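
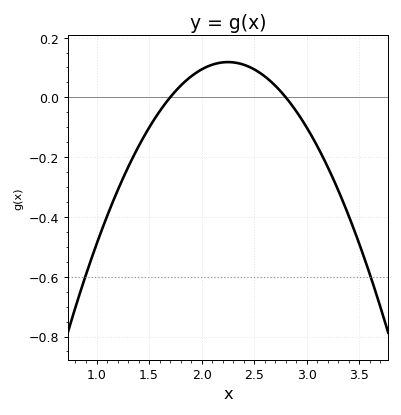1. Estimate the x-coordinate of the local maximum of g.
2.25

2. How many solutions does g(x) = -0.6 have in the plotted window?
2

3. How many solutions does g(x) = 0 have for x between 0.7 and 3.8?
2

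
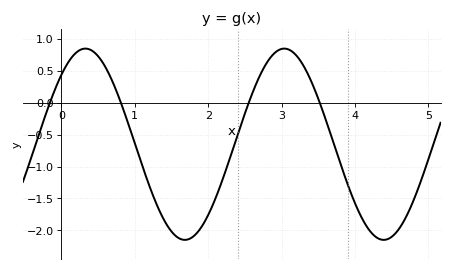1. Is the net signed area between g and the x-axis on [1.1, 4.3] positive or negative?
negative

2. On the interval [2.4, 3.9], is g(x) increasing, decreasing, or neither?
neither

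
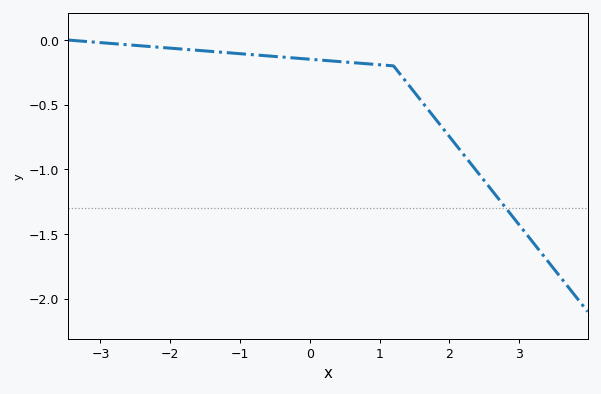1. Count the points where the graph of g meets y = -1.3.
1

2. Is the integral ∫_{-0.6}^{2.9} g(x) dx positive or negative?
negative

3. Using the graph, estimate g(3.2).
-1.55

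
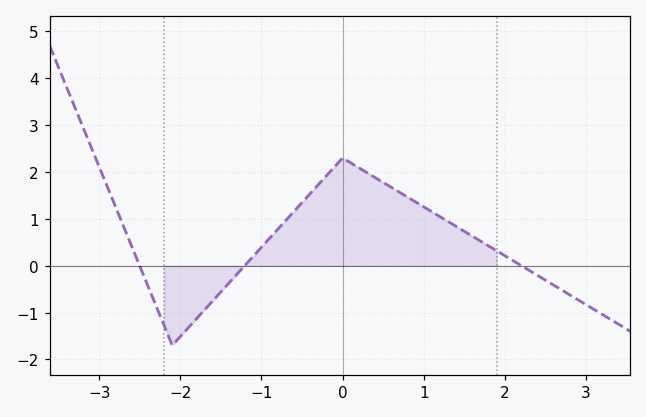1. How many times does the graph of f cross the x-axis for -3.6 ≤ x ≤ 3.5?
3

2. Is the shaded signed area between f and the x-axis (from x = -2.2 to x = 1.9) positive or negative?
positive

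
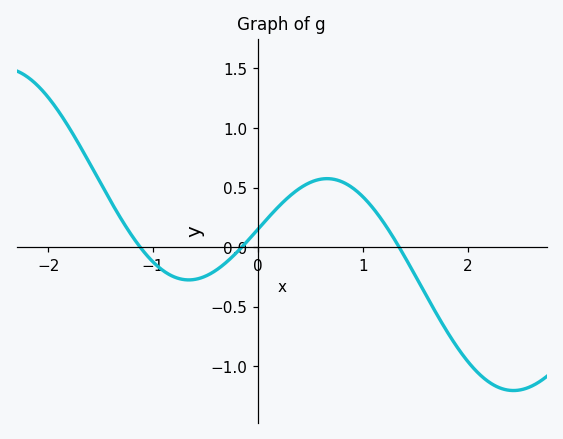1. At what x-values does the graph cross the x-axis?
-1.12, -0.153, 1.35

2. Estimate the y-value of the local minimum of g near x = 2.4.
-1.2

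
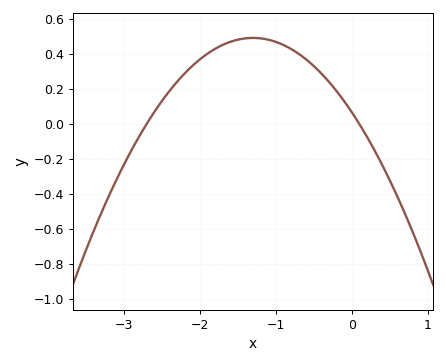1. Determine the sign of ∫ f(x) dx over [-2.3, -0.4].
positive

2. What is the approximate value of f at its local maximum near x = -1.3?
0.49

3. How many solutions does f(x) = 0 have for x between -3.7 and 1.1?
2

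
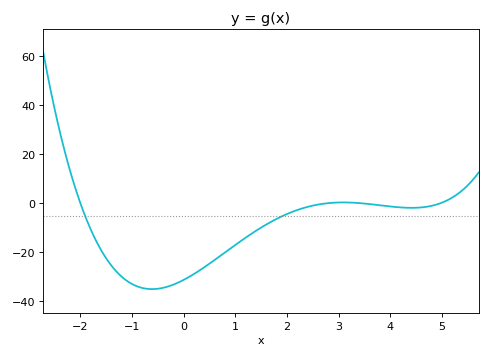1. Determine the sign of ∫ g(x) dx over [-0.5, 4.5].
negative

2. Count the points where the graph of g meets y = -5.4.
2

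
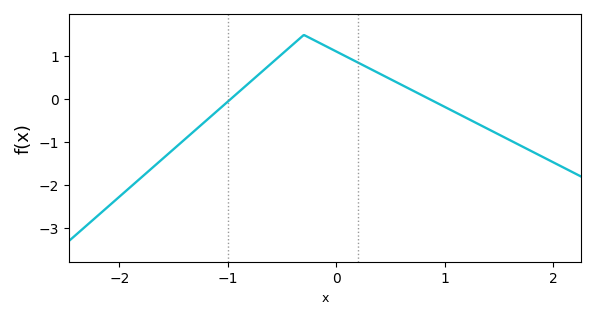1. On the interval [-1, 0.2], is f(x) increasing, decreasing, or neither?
neither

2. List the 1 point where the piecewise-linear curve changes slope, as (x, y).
(-0.3, 1.5)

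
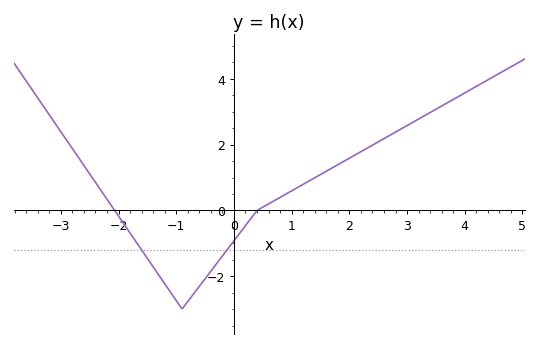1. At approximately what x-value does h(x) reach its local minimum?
-0.898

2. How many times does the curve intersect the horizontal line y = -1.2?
2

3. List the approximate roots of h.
-2.07, 0.4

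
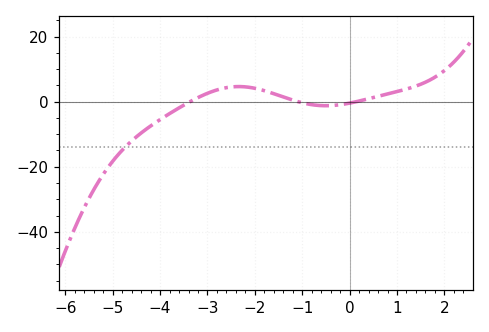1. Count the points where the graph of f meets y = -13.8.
1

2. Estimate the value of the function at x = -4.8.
-15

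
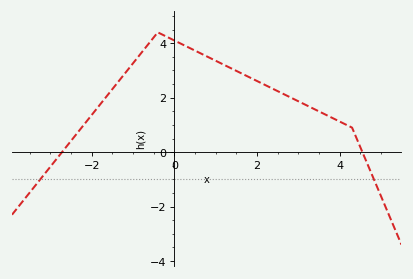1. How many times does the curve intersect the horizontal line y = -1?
2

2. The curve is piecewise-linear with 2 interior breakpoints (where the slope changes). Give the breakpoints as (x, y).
(-0.4, 4.4); (4.3, 0.9)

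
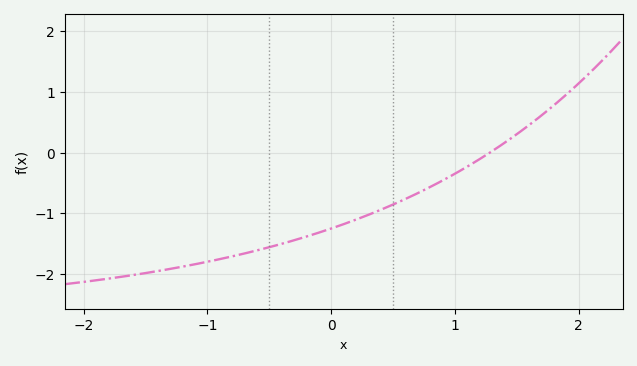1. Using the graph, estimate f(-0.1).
-1.32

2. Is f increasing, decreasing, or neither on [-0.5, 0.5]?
increasing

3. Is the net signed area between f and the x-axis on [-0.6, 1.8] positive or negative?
negative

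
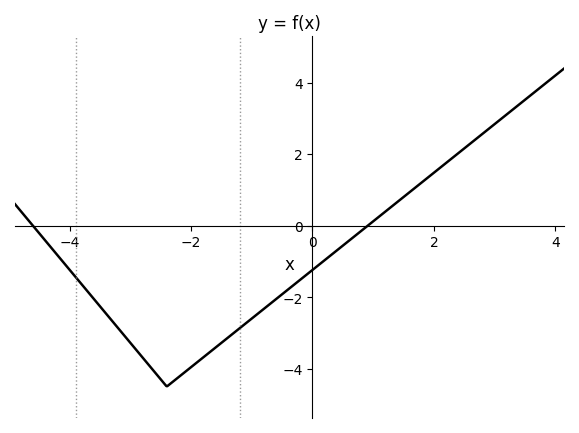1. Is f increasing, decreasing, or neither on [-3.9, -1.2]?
neither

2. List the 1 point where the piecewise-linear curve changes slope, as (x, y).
(-2.4, -4.5)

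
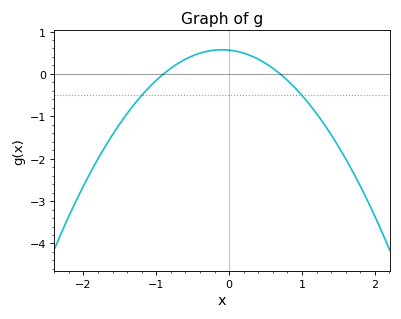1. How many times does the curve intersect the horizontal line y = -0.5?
2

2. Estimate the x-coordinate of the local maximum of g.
-0.1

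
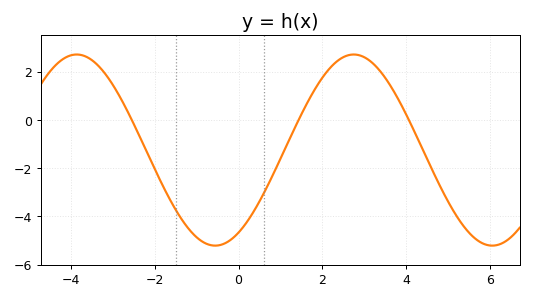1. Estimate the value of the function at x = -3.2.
2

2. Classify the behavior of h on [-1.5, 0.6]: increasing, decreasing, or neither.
neither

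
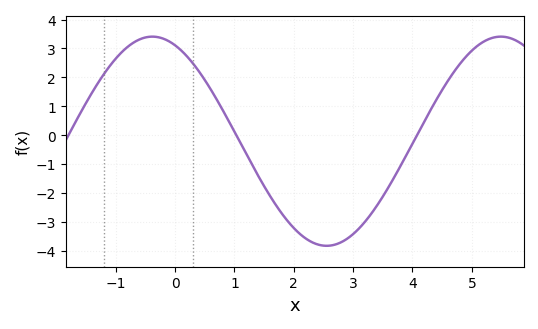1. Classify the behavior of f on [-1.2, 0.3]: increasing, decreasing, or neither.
neither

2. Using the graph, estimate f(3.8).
-1.06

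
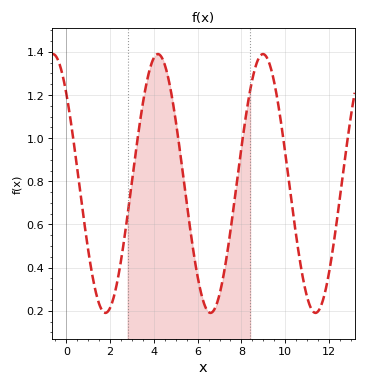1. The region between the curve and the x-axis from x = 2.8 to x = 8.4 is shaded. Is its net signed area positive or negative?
positive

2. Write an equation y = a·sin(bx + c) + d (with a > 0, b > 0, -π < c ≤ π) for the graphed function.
y = 0.6sin(1.31x + 2.37) + 0.79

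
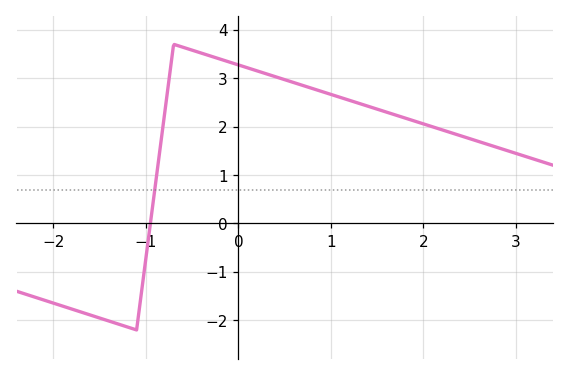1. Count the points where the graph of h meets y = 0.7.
1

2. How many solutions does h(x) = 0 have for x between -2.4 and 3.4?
1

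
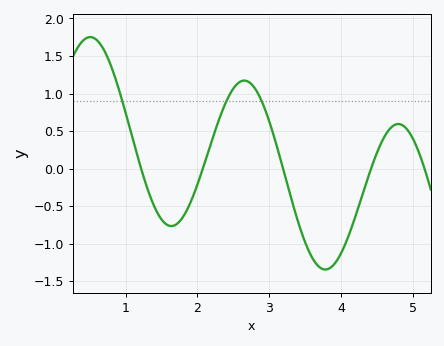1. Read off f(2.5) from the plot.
1.05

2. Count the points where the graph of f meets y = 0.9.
3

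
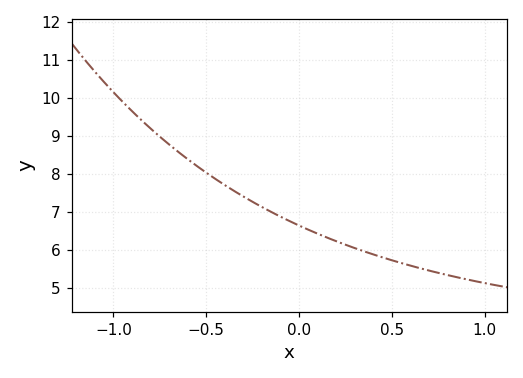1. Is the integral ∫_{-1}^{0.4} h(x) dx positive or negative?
positive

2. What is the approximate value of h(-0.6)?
8.39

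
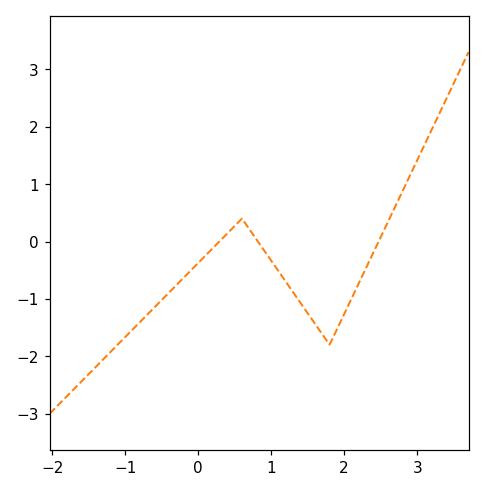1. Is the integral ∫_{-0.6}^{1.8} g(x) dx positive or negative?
negative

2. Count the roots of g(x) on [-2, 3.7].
3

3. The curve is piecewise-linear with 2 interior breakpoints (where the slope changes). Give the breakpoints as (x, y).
(0.6, 0.4); (1.8, -1.8)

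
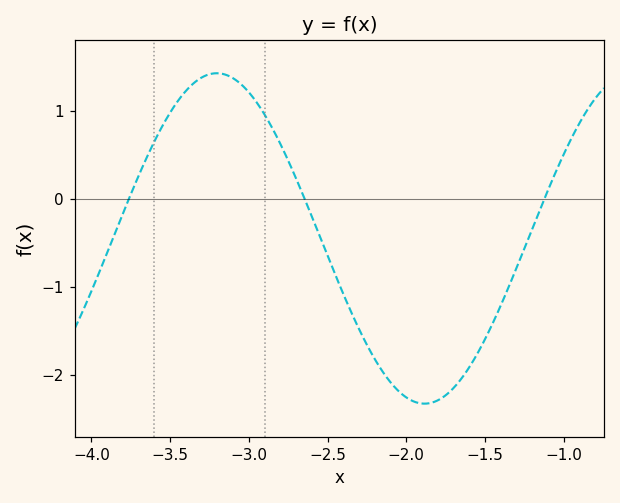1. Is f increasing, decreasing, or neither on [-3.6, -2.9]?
neither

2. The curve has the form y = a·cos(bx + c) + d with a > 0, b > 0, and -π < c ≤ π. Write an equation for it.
y = 1.88cos(2.4x + 1.3) - 0.45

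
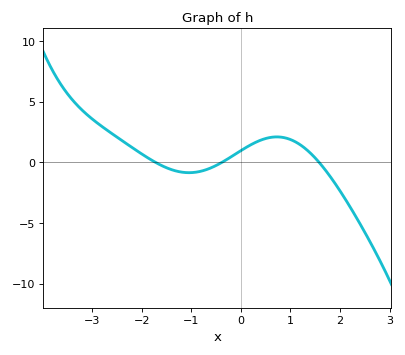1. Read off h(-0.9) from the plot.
-0.801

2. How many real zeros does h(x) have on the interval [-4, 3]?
3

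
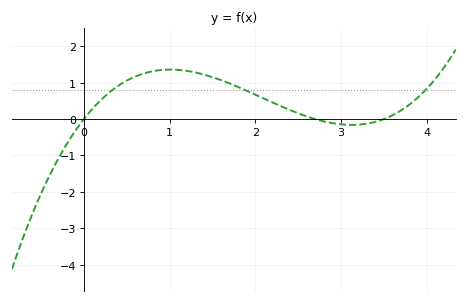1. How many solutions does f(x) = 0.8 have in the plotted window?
3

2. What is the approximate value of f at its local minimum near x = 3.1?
-0.159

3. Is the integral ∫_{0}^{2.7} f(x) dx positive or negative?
positive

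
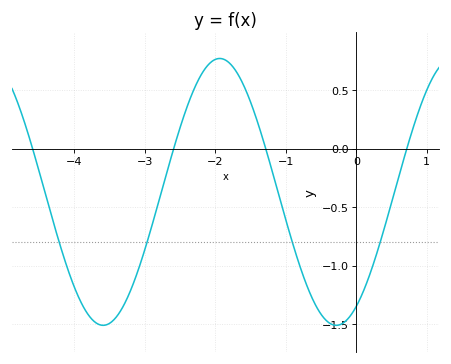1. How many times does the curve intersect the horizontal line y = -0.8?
4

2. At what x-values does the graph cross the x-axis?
-4.6, -2.6, -1.3, 0.7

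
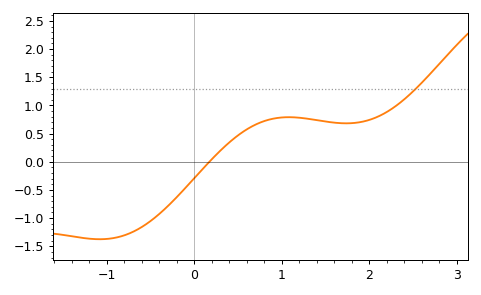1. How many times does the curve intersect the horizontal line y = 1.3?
1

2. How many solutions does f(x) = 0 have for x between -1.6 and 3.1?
1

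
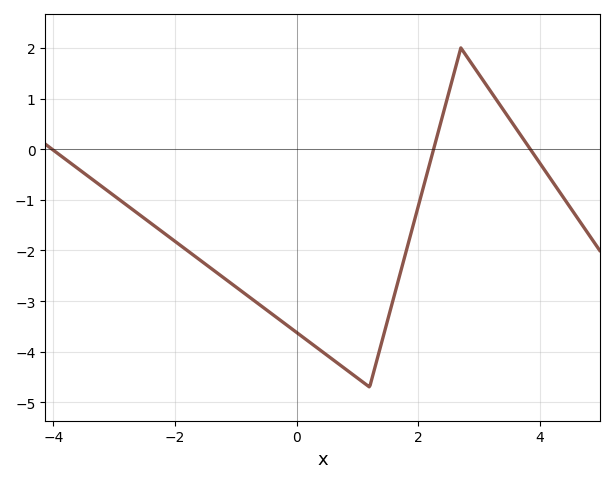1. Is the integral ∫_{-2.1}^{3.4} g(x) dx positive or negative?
negative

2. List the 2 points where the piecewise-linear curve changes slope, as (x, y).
(1.2, -4.7); (2.7, 2)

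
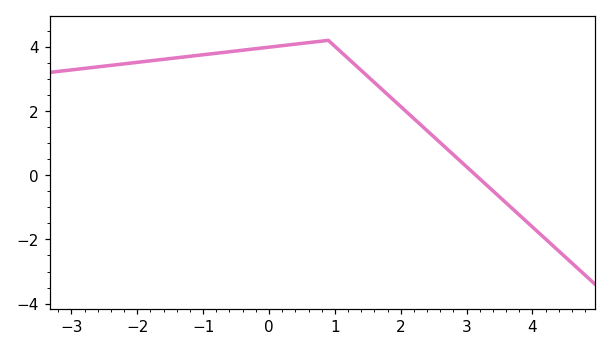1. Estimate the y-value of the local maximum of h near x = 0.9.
4.2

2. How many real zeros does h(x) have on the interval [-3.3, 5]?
1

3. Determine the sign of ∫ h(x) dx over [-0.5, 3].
positive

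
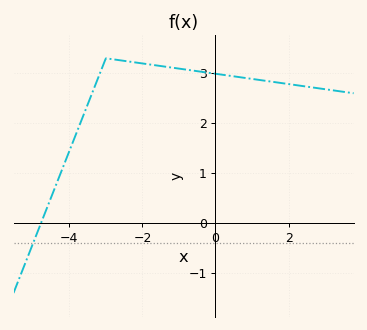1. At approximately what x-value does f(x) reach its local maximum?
-3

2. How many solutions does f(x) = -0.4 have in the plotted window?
1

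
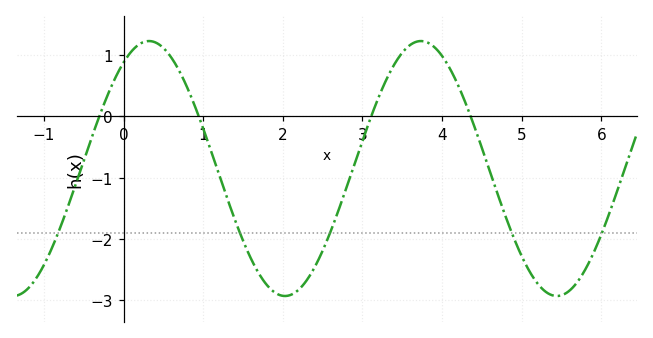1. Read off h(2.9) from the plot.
-0.8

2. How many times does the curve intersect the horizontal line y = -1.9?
5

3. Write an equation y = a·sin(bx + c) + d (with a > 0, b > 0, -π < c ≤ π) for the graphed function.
y = 2.08sin(1.8x + 0.98) - 0.85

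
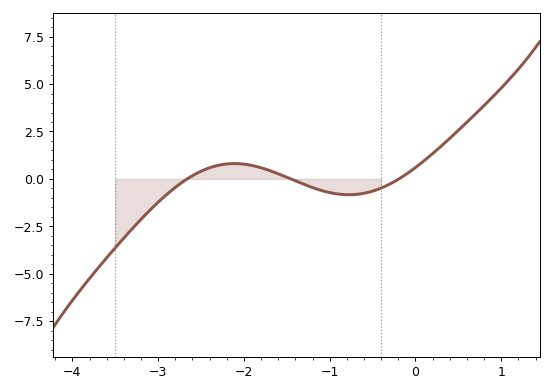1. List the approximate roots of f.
-2.66, -1.45, -0.193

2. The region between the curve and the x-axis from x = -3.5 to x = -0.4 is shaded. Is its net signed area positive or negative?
negative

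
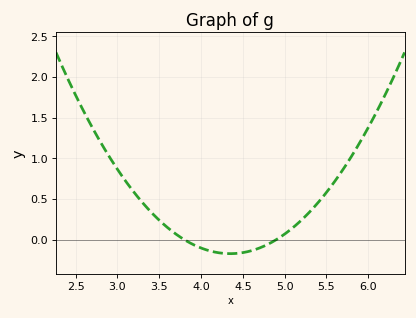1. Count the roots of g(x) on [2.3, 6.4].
2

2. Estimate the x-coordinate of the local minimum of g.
4.35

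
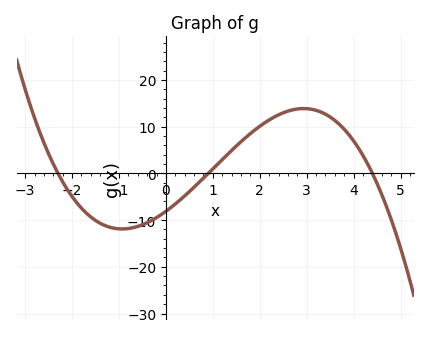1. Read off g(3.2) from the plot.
13.5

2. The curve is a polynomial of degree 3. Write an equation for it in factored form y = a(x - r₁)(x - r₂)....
y = -0.89(x + 2.3)(x - 0.9)(x - 4.4)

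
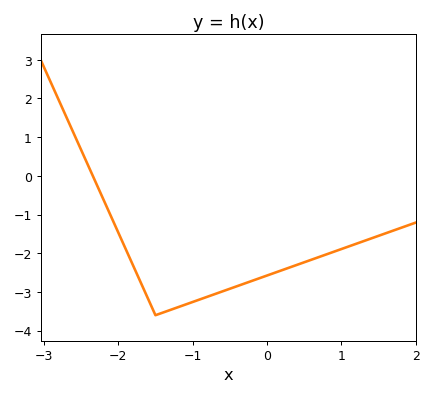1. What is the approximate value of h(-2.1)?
-1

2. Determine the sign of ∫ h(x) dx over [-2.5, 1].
negative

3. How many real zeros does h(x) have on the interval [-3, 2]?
1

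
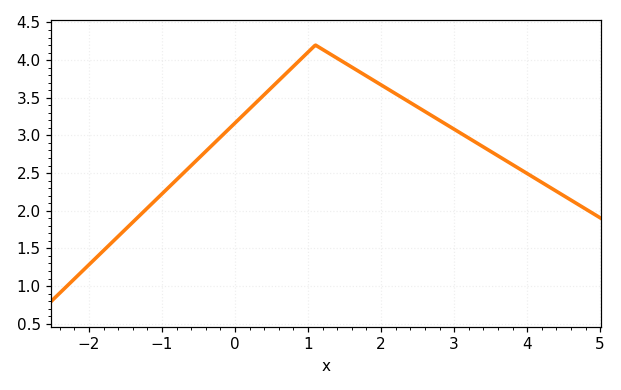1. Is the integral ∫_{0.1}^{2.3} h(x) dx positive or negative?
positive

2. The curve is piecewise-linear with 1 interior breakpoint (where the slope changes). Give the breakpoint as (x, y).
(1.1, 4.2)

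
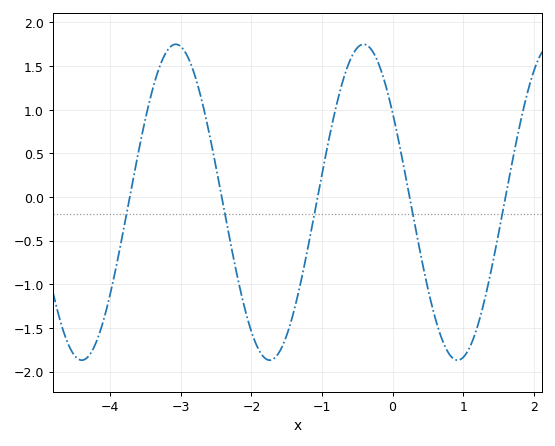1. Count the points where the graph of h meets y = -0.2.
5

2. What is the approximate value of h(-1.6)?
-1.75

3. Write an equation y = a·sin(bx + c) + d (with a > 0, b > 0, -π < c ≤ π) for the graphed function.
y = 1.81sin(2.4x + 2.5) - 0.06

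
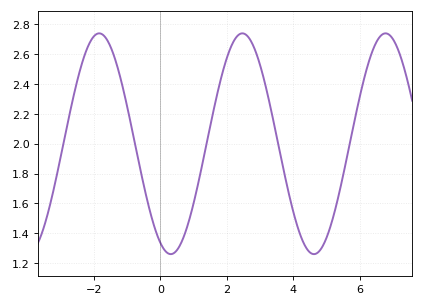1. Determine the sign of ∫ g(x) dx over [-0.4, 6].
positive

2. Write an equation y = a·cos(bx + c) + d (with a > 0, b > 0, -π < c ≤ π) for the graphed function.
y = 0.74cos(1.5x + 2.7) + 2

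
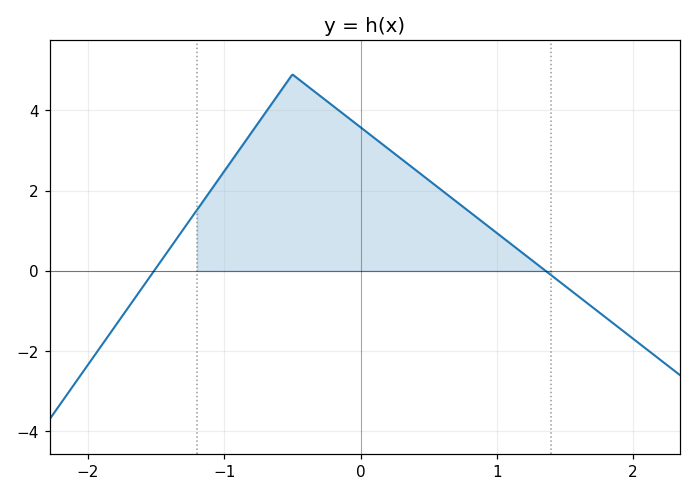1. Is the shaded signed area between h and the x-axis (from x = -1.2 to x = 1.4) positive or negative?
positive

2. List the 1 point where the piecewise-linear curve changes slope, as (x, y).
(-0.5, 4.9)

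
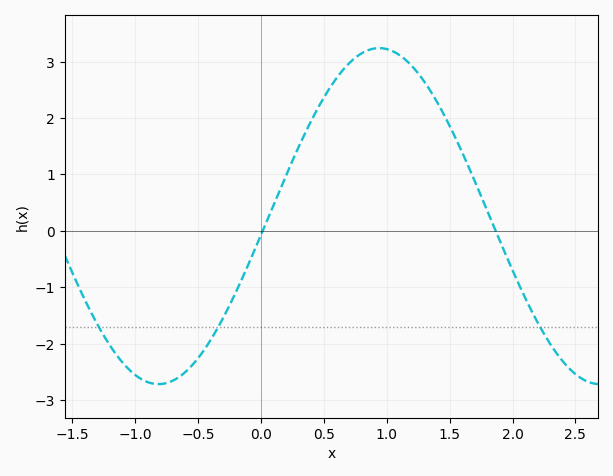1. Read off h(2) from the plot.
-0.7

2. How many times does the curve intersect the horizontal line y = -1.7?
3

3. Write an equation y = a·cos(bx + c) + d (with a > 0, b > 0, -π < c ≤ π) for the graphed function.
y = 2.98cos(1.8x - 1.7) + 0.26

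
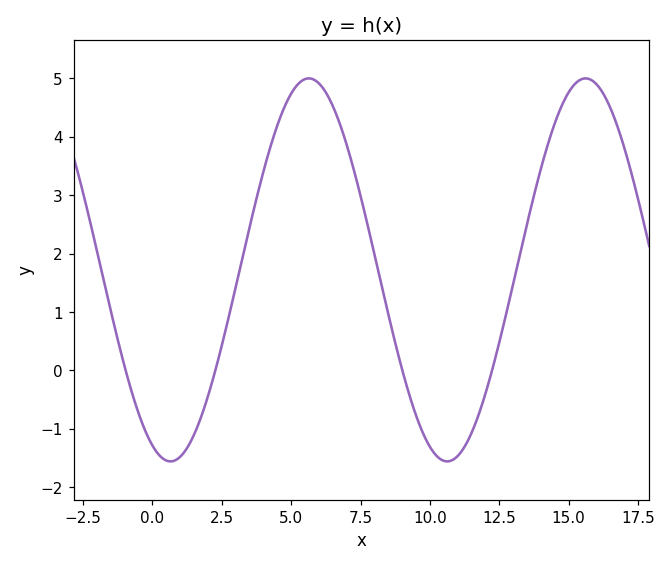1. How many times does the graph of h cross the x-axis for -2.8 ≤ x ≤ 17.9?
4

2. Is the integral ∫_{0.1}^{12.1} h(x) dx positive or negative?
positive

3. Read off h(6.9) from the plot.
4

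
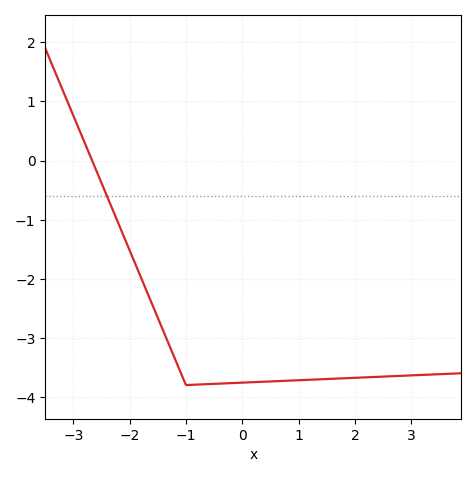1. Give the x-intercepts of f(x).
-2.7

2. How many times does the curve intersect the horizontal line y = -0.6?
1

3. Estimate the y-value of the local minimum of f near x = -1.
-3.8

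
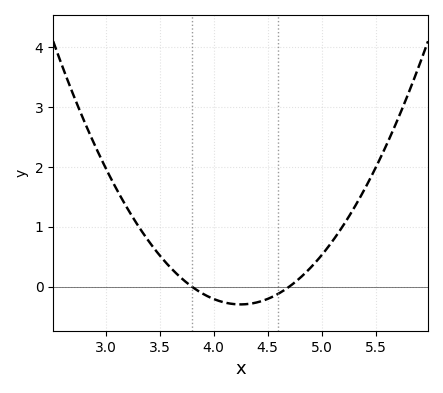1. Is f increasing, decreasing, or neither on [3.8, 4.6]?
neither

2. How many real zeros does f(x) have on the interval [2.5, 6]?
2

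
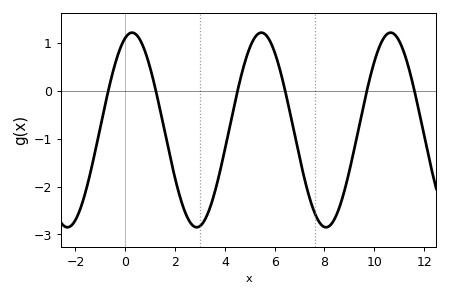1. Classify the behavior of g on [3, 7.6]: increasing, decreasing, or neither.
neither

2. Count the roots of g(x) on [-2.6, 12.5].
6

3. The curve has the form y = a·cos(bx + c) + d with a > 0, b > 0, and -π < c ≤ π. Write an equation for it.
y = 2.03cos(1.21x - 0.33) - 0.82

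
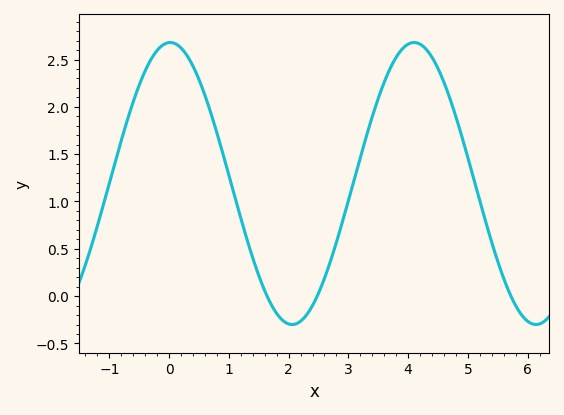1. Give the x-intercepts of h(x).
1.6, 2.4, 5.8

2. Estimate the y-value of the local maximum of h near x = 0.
2.7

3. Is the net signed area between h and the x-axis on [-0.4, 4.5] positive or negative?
positive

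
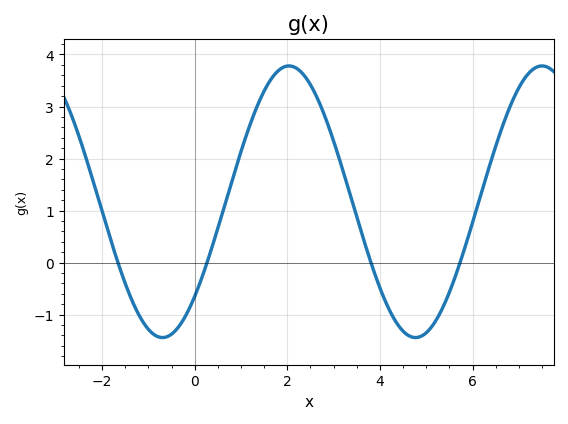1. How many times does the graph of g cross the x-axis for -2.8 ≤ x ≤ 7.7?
4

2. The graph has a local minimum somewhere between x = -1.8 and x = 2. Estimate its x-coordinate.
-0.696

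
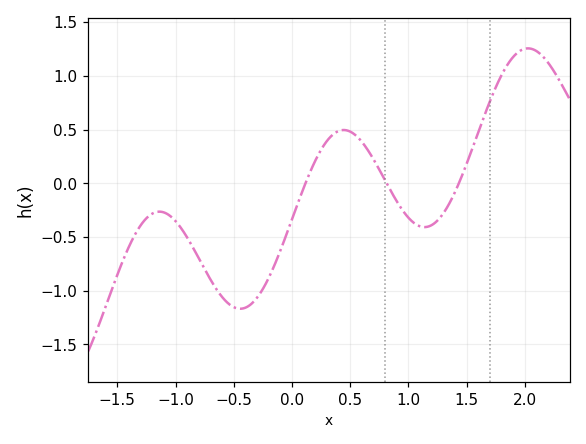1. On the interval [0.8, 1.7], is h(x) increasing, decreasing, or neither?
neither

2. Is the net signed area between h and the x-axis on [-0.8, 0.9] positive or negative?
negative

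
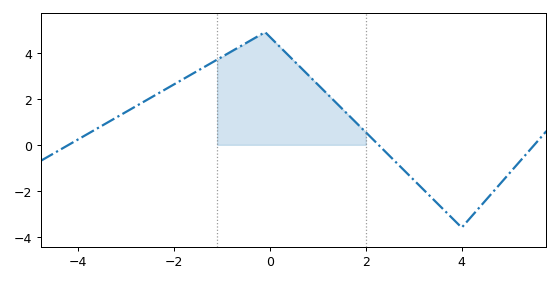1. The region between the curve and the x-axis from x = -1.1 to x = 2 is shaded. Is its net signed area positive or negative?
positive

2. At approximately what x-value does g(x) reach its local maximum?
-0.2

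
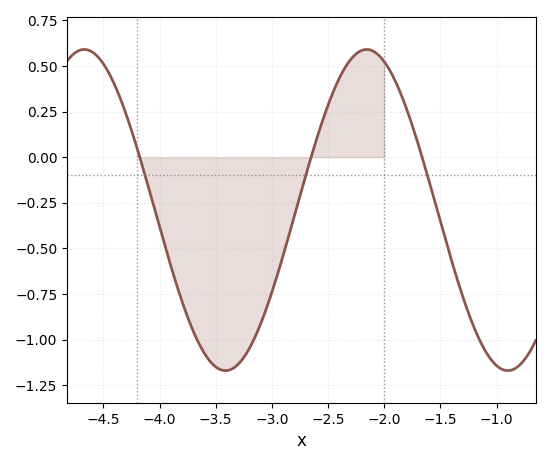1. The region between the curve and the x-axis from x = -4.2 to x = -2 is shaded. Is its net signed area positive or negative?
negative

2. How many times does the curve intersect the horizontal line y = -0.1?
3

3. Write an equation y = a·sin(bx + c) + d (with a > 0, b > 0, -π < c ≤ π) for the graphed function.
y = 0.88sin(2.5x + 0.68) - 0.29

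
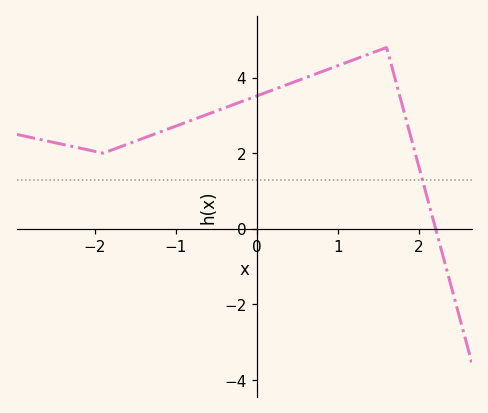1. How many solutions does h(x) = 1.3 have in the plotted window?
1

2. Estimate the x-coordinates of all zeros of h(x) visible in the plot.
2.2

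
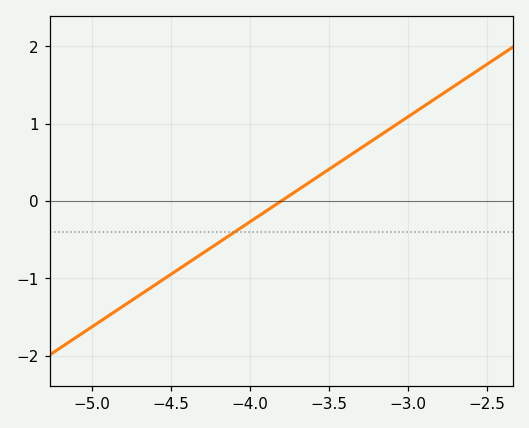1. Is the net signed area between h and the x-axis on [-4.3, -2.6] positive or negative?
positive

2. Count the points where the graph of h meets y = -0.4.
1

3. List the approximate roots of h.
-3.8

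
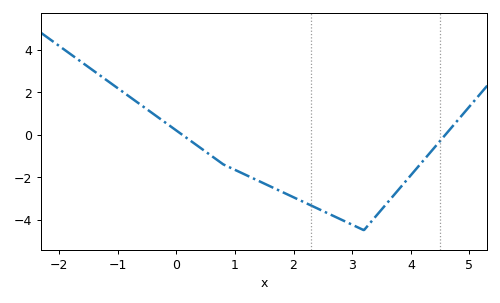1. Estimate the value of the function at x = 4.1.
-1.59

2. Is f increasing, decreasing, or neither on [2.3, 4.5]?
neither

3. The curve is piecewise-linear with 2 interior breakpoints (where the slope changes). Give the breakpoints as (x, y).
(0.8, -1.4); (3.2, -4.5)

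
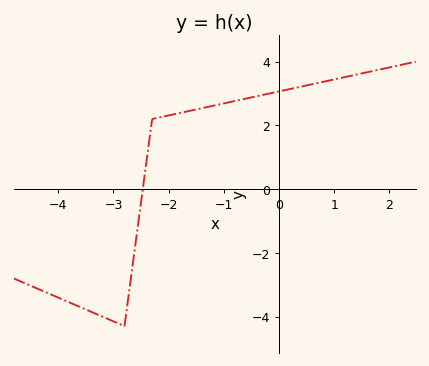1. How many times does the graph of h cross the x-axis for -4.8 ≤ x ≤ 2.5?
1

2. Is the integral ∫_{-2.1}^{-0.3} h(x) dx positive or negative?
positive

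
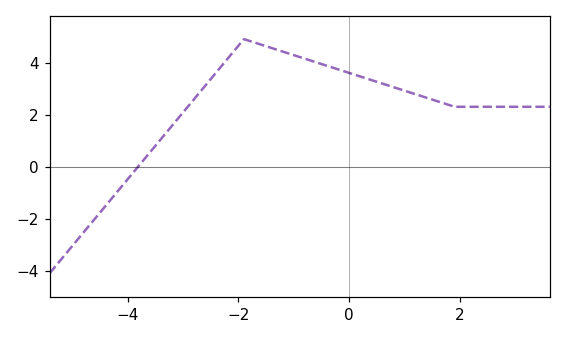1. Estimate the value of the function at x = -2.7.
2.8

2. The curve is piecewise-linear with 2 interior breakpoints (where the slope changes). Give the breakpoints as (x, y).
(-1.9, 4.9); (1.9, 2.3)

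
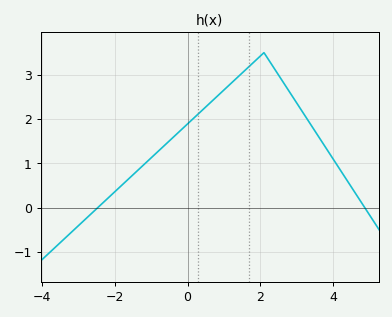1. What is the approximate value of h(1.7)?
3.2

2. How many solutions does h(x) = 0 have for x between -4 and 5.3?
2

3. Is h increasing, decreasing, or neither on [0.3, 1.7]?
increasing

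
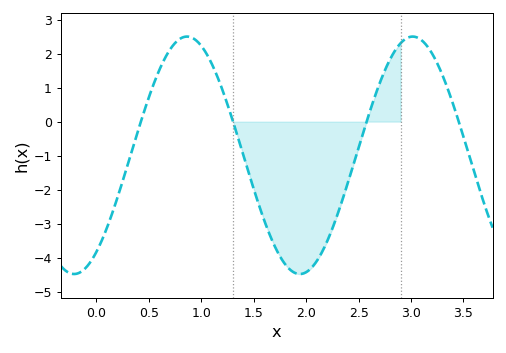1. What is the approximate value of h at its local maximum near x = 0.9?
2.5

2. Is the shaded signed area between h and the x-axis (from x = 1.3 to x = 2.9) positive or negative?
negative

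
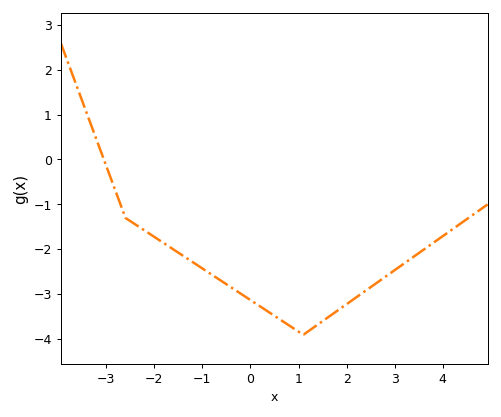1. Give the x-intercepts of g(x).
-3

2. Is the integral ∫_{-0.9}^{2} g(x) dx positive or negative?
negative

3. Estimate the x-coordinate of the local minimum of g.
1.2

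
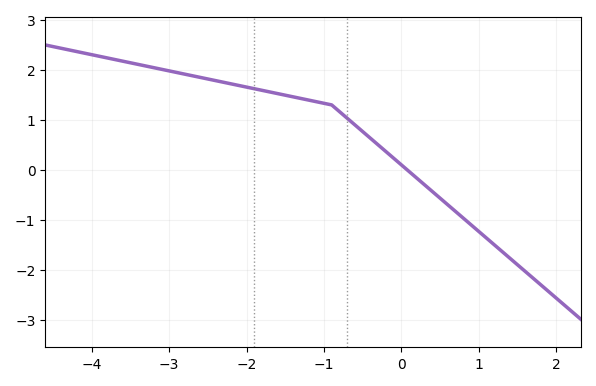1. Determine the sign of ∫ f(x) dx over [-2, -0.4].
positive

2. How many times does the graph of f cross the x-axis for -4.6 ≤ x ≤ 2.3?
1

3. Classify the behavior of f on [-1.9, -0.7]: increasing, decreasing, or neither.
decreasing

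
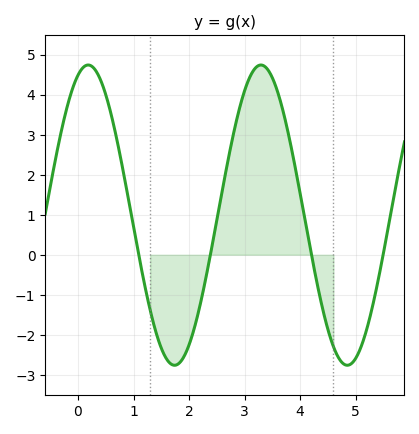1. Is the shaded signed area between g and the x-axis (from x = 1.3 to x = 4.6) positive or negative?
positive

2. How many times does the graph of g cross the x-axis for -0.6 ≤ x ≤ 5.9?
4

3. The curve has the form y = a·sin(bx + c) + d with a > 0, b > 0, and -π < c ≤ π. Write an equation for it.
y = 3.75sin(2x + 1.2) + 0.99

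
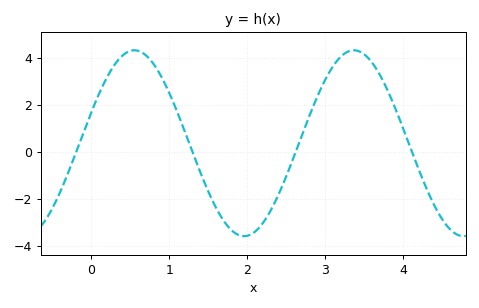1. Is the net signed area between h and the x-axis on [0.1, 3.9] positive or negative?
positive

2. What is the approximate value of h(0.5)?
4.2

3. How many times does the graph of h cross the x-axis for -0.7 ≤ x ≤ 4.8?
4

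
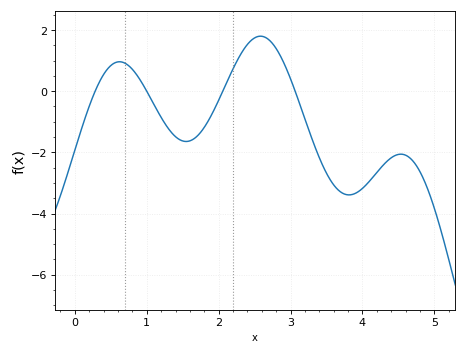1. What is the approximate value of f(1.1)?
-0.435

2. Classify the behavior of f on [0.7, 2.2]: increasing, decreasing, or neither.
neither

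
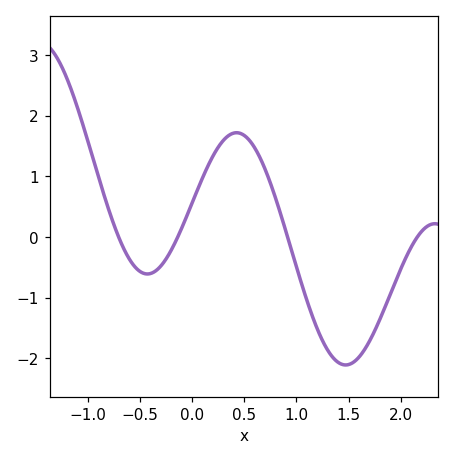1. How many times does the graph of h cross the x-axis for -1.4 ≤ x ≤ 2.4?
4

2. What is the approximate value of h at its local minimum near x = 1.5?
-2.1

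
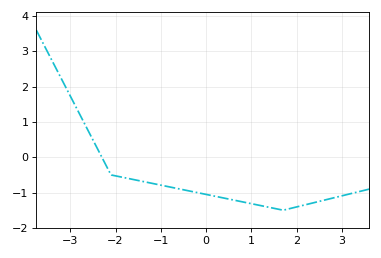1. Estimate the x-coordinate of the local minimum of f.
1.7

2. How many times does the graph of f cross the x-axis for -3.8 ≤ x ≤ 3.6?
1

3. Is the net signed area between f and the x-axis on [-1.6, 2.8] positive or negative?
negative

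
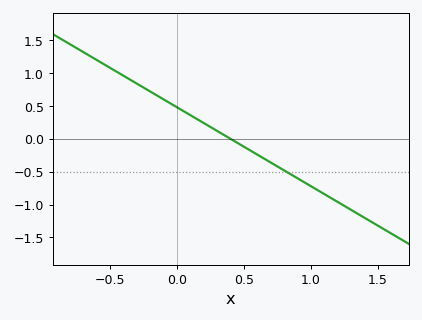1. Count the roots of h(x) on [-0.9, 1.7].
1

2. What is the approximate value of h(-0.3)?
0.84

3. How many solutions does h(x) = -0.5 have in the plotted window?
1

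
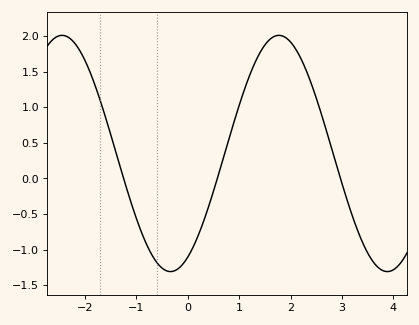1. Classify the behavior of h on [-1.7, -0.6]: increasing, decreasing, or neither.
decreasing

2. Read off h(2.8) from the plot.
0.418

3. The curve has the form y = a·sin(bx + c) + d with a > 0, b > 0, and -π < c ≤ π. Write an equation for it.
y = 1.66sin(1.49x - 1.07) + 0.35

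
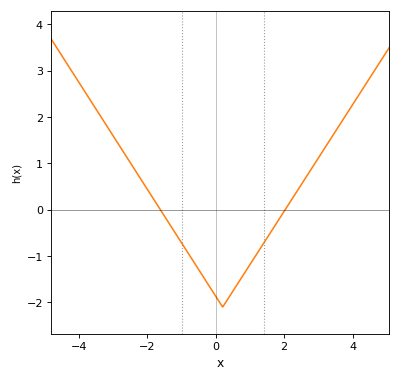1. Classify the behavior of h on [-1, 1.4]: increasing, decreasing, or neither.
neither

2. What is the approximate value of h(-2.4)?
0.898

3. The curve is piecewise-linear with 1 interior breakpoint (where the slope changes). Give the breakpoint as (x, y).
(0.2, -2.1)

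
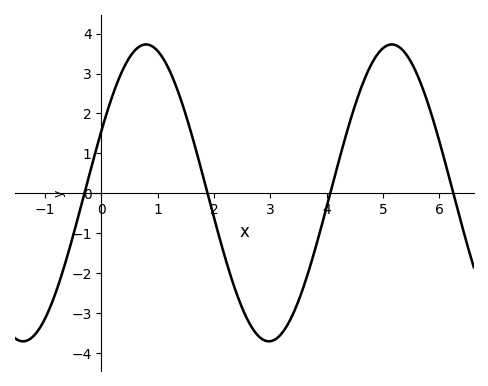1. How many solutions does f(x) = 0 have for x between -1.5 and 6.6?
4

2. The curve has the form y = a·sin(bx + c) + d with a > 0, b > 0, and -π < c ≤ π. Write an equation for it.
y = 3.72sin(1.44x + 0.43) + 0.01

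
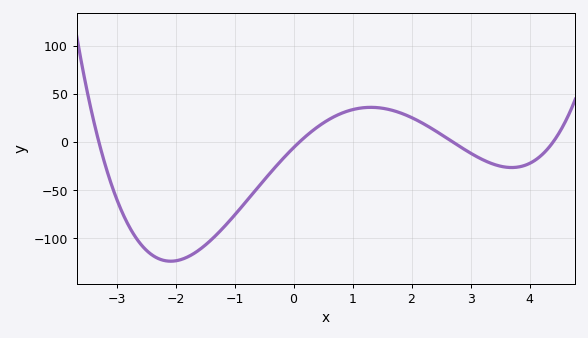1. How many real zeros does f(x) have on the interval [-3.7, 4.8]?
4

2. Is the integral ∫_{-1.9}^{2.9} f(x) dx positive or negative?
negative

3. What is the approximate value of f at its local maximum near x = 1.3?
35.9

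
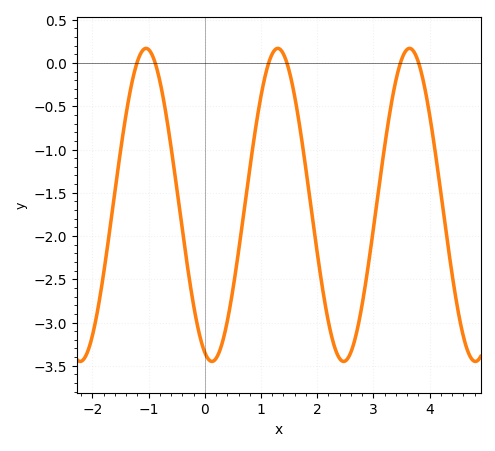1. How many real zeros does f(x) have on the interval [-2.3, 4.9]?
6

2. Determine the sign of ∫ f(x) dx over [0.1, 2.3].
negative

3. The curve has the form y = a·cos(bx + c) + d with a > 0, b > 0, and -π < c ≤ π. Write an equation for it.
y = 1.81cos(2.7x + 2.8) - 1.64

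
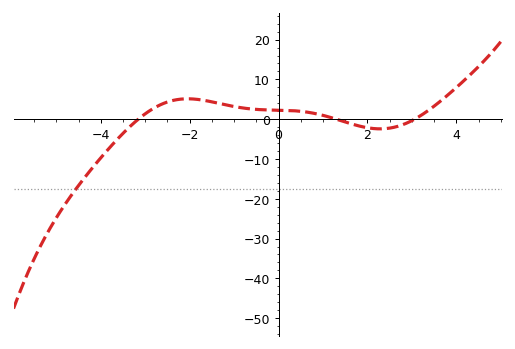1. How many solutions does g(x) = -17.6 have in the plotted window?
1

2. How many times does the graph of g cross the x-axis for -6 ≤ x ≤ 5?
3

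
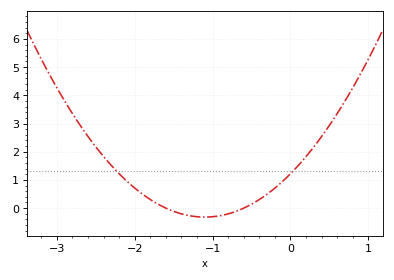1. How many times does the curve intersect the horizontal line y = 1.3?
2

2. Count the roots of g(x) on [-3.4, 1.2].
2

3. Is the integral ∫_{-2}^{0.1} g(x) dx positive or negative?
positive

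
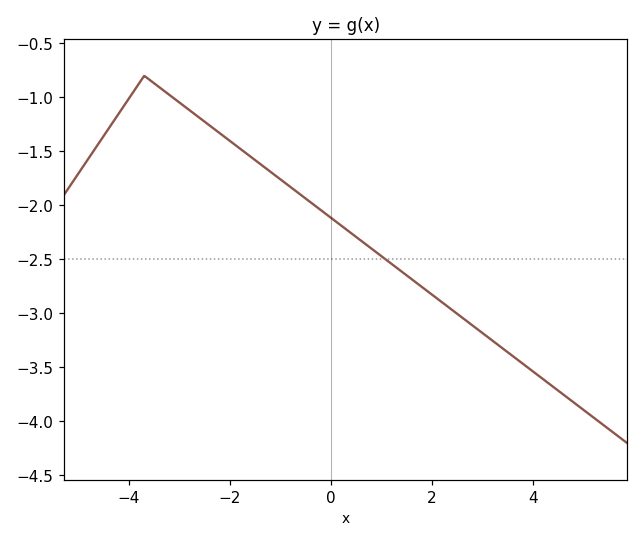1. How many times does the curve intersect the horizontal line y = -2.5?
1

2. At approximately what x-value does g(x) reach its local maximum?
-3.7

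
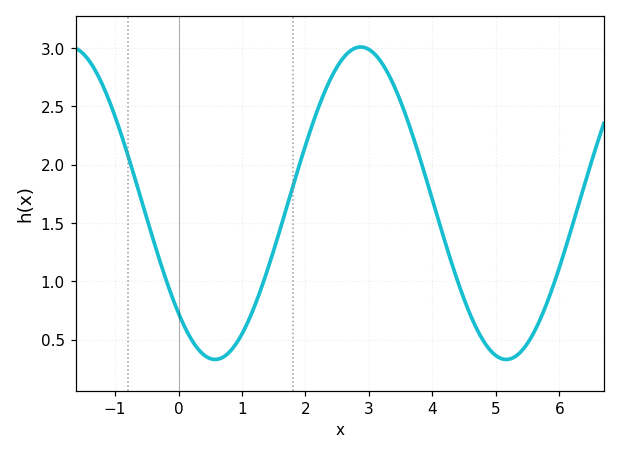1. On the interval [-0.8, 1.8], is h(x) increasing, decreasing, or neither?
neither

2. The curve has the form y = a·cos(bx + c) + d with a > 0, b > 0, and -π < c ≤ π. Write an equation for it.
y = 1.34cos(1.37x + 2.35) + 1.67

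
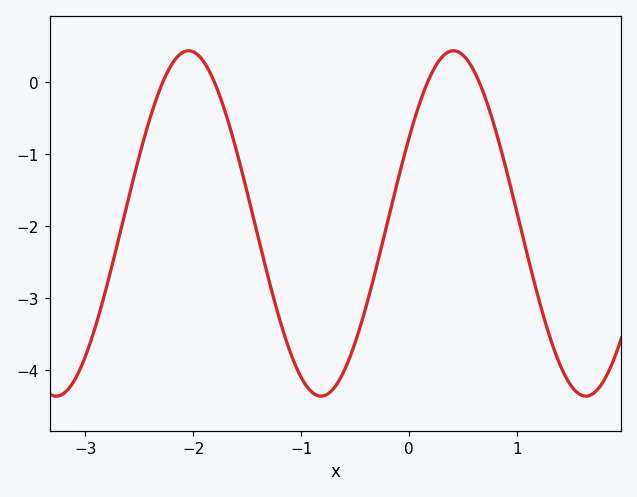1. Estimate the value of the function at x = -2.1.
0.4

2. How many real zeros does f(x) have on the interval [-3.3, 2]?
4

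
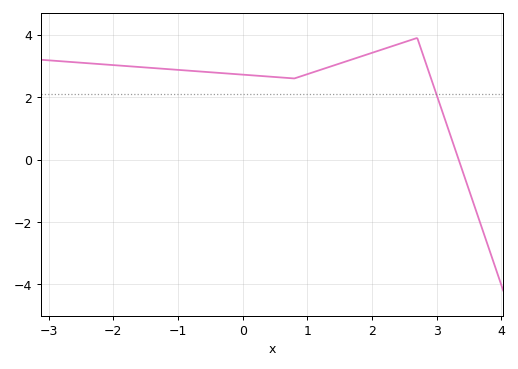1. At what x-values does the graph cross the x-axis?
3.34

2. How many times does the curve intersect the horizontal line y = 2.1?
1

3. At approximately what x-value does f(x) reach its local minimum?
0.8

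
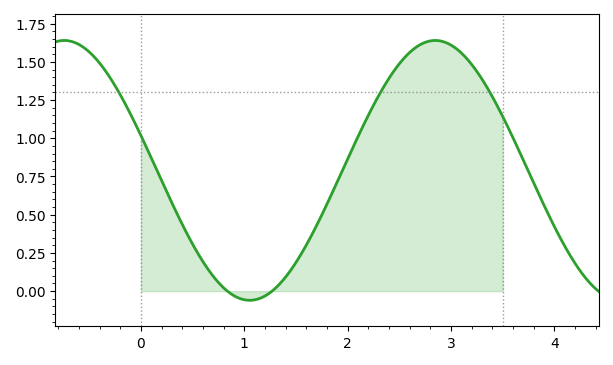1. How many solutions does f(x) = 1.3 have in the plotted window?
3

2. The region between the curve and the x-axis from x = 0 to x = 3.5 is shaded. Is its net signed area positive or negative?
positive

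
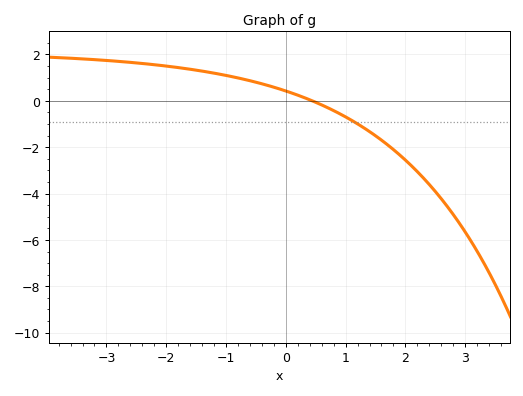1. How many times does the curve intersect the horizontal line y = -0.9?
1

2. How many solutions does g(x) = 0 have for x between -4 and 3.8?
1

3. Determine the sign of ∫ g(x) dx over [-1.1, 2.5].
negative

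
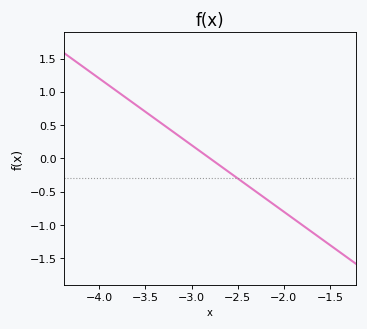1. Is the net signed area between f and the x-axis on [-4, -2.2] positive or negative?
positive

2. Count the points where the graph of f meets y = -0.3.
1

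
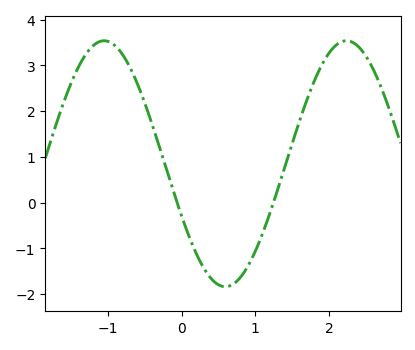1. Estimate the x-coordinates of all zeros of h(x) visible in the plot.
-0.062, 1.25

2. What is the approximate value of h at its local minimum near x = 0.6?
-1.84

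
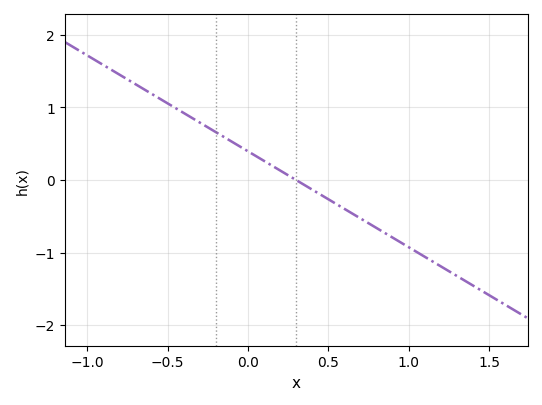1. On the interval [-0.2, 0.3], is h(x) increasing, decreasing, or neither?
decreasing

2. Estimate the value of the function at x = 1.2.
-1.2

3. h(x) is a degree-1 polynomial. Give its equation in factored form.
y = -1.32(x - 0.3)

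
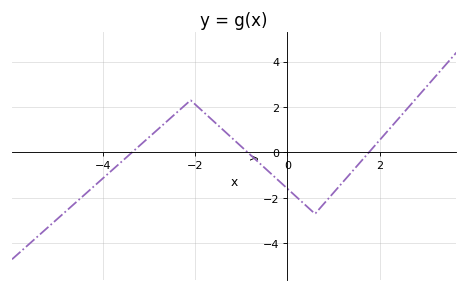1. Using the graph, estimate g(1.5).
-0.6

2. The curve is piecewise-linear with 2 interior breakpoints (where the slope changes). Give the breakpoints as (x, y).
(-2.1, 2.3); (0.6, -2.7)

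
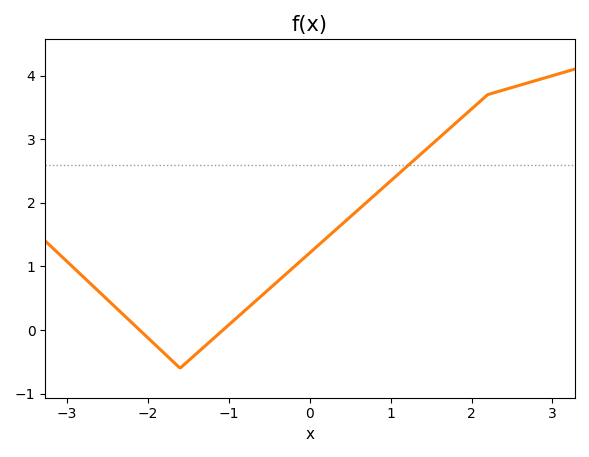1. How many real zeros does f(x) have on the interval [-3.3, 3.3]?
2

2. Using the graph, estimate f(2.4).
3.77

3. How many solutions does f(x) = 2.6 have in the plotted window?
1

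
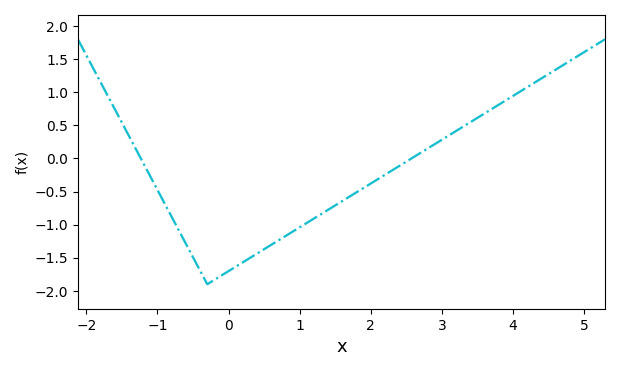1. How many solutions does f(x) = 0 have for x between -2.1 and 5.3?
2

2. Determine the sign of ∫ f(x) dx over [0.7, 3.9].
negative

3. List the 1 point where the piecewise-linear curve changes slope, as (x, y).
(-0.3, -1.9)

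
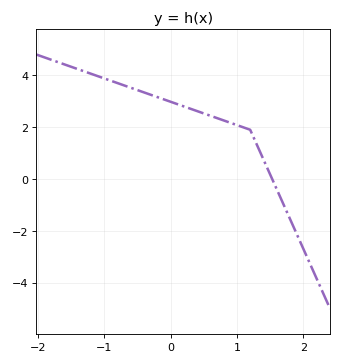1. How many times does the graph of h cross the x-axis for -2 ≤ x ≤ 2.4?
1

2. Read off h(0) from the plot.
2.98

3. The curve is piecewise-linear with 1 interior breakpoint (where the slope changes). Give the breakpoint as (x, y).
(1.2, 1.9)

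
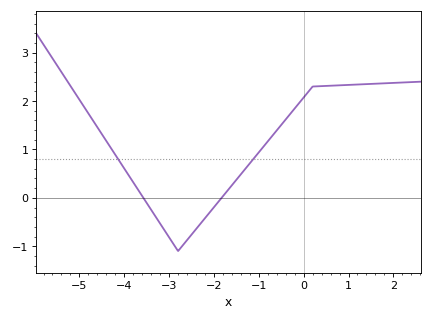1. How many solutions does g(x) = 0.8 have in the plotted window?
2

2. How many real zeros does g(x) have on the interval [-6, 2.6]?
2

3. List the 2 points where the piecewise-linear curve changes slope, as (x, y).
(-2.8, -1.1); (0.2, 2.3)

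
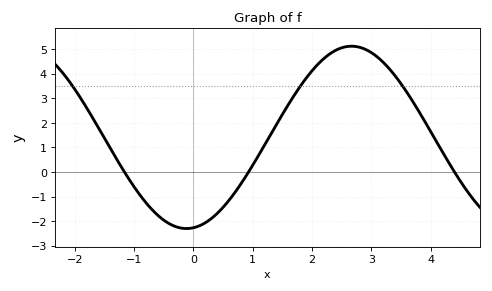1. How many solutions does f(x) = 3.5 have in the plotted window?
3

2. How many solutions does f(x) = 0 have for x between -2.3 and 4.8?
3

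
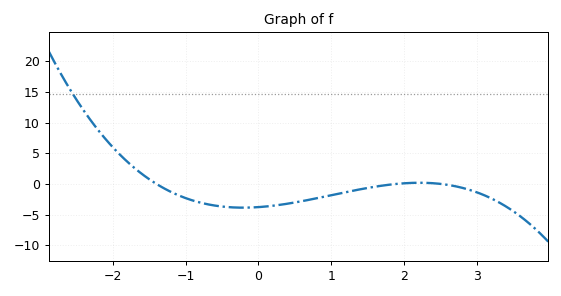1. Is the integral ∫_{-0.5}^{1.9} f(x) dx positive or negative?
negative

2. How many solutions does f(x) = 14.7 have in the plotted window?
1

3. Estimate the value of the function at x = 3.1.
-1.85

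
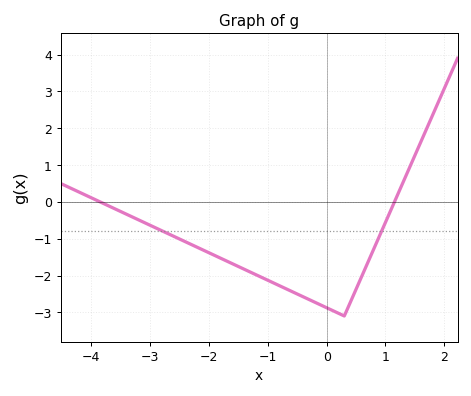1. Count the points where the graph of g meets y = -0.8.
2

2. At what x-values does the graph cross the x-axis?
-3.85, 1.15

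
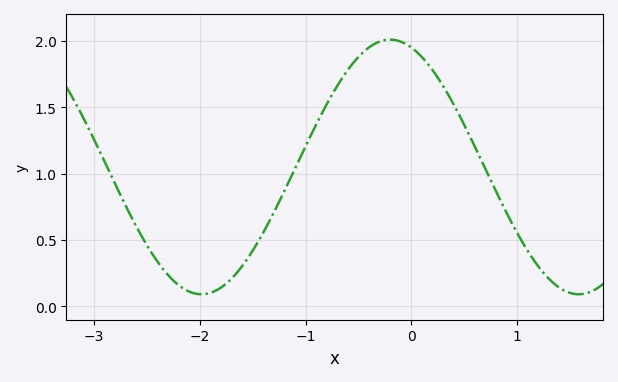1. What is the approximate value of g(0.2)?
1.78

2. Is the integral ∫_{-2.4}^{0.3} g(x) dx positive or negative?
positive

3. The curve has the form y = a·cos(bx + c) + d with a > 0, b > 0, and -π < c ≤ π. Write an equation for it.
y = 0.96cos(1.76x + 0.352) + 1.05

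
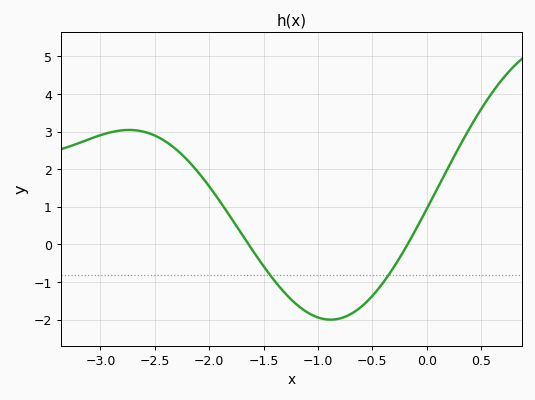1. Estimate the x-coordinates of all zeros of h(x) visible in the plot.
-1.64, -0.176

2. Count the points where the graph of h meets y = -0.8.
2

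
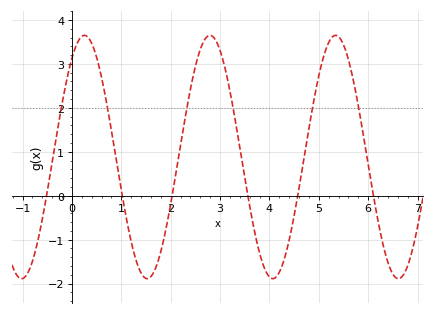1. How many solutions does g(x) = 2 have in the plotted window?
6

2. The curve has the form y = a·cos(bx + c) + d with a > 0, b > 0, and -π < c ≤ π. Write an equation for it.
y = 2.77cos(2.5x - 0.62) + 0.88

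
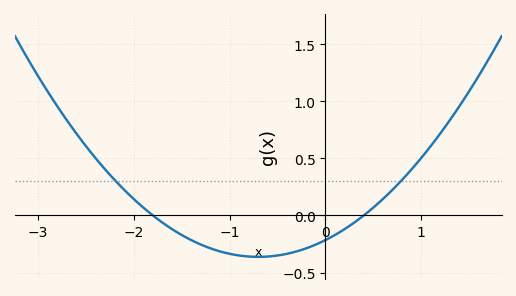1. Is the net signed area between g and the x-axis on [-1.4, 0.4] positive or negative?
negative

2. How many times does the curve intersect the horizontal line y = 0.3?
2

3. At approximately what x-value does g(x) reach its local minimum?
-0.7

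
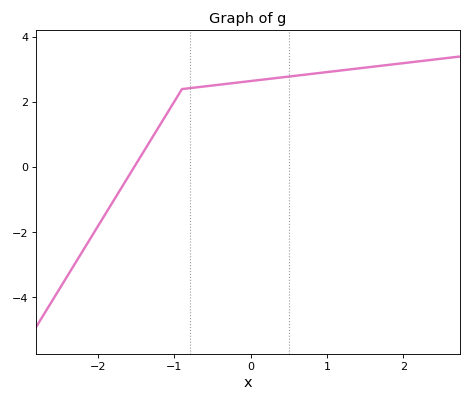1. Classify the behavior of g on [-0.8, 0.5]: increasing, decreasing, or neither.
increasing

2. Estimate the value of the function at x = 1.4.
3.03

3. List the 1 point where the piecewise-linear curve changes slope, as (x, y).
(-0.9, 2.4)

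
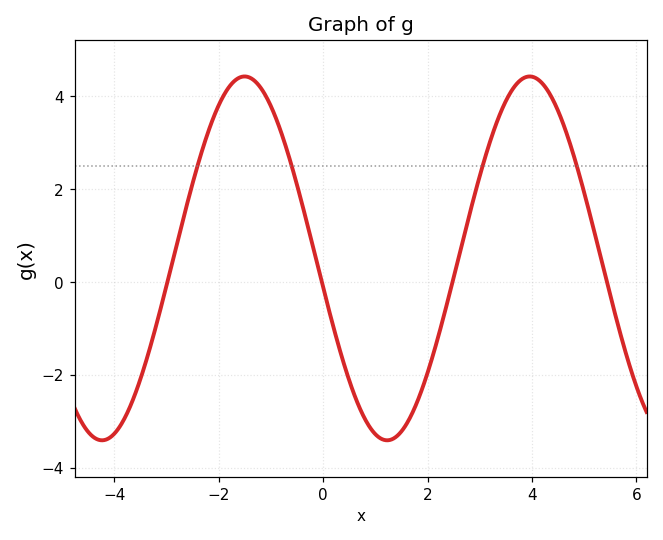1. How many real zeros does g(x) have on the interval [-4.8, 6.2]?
4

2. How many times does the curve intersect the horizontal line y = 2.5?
4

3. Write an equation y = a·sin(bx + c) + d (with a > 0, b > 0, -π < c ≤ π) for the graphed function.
y = 3.92sin(1.1x - 3) + 0.51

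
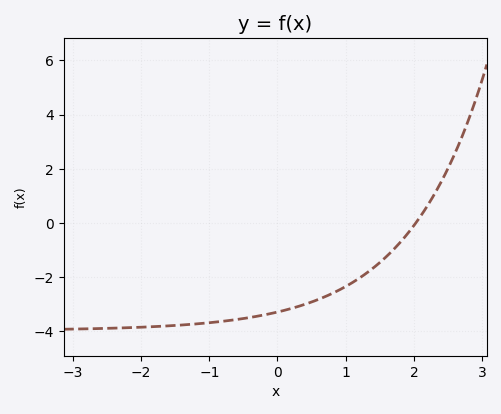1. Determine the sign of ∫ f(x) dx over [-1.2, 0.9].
negative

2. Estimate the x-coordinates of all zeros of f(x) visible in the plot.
2.03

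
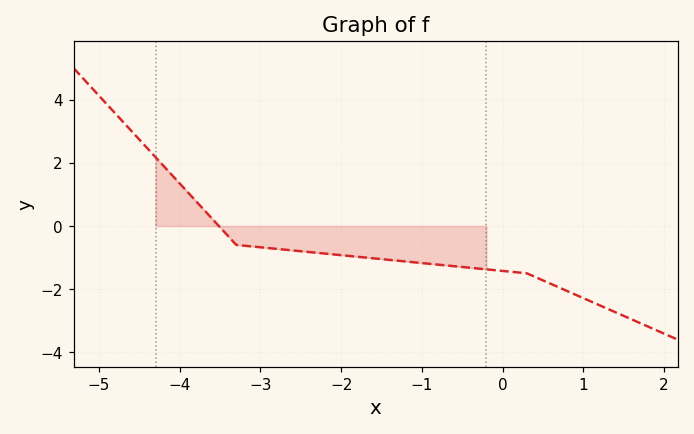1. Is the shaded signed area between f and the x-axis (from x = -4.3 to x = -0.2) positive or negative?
negative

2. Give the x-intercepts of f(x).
-3.5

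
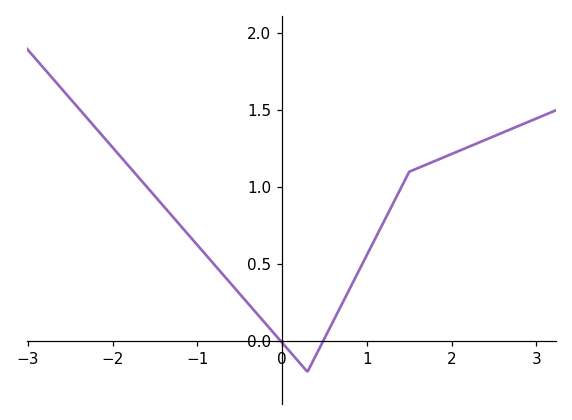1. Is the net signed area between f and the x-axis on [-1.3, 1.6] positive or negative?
positive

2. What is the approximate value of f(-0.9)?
0.561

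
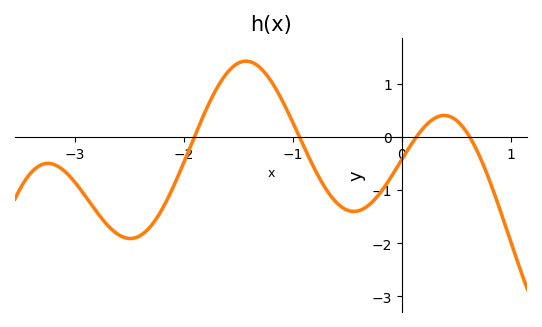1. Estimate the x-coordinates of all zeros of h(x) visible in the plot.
-1.9, -0.9, 0.1, 0.6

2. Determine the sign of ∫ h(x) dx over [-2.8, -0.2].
negative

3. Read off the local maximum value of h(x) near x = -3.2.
-0.5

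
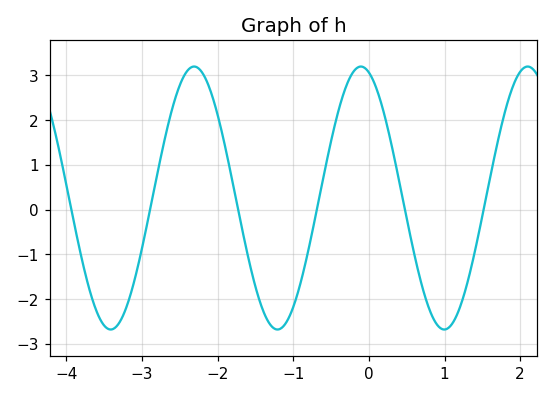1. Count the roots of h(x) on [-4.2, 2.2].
6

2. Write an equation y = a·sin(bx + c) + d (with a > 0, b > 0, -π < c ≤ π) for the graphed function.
y = 2.94sin(2.85x + 1.87) + 0.26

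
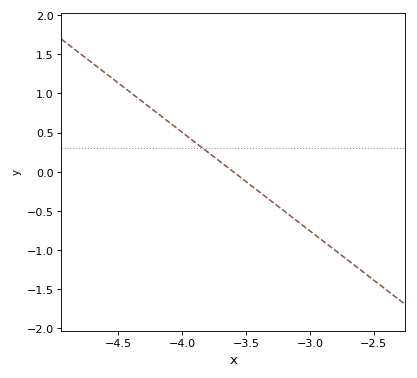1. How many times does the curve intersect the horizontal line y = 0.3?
1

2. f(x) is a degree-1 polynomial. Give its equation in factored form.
y = -1.26(x + 3.6)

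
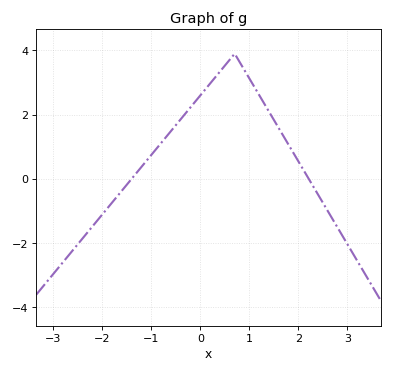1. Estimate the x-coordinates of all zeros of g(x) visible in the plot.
-1.4, 2.21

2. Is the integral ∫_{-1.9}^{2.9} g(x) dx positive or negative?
positive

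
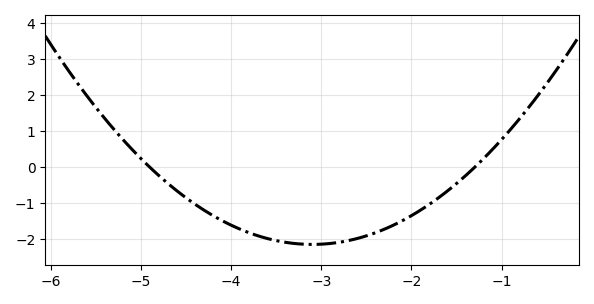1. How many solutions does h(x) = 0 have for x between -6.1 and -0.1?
2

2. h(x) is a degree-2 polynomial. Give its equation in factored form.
y = 0.66(x + 4.9)(x + 1.3)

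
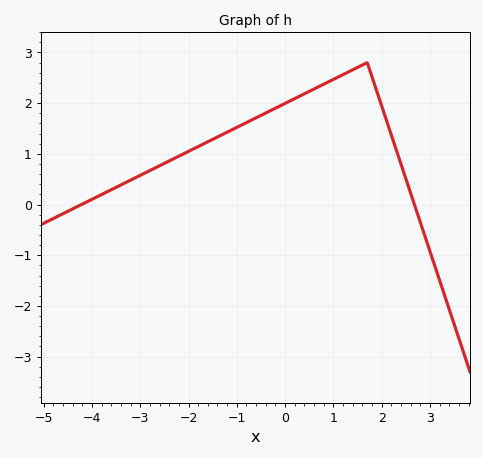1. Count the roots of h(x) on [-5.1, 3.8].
2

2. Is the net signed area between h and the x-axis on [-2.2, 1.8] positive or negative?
positive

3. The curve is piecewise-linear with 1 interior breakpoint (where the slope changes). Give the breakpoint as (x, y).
(1.7, 2.8)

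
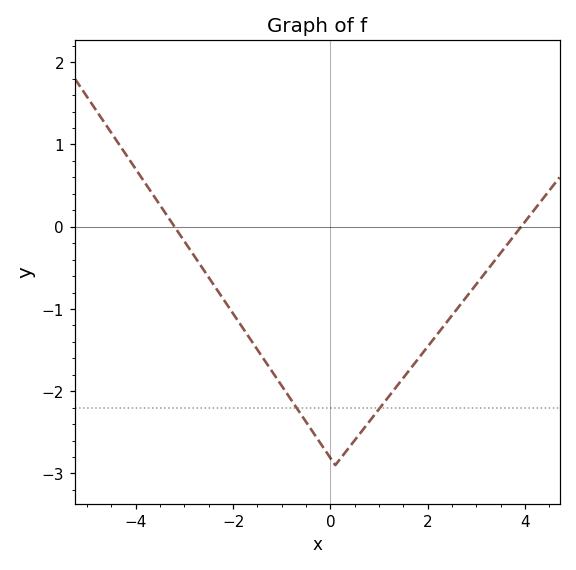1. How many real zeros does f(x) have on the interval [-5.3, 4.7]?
2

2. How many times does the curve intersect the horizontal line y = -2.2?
2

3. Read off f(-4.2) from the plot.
0.9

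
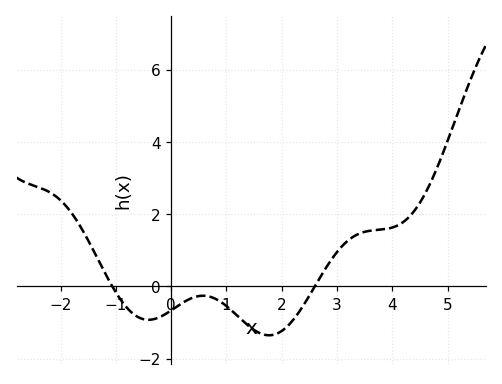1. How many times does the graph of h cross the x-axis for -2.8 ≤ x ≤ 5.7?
2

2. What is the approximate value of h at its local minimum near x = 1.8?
-1.4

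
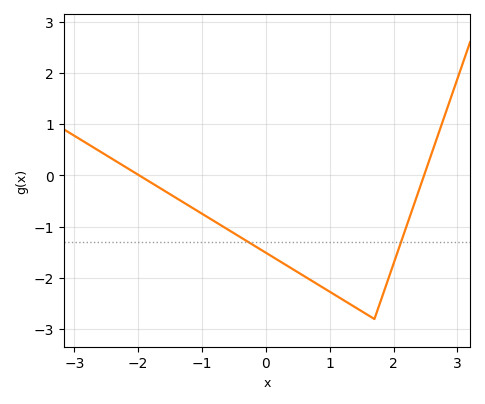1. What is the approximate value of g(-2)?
0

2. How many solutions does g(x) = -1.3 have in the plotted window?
2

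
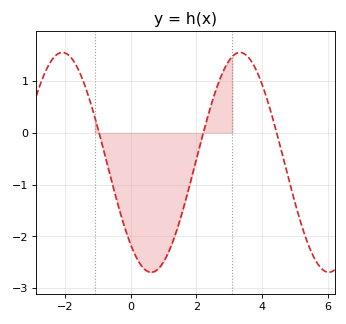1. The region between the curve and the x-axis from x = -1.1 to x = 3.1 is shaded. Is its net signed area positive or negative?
negative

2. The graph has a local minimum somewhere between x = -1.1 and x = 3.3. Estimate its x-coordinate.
0.622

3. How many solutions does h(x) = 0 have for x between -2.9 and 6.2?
3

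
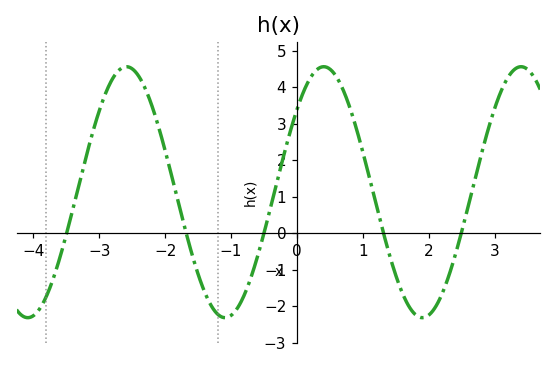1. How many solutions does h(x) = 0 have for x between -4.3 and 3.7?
5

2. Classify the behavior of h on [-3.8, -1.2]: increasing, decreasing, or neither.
neither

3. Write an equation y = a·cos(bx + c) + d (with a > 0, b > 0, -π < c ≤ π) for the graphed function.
y = 3.44cos(2.1x - 0.85) + 1.12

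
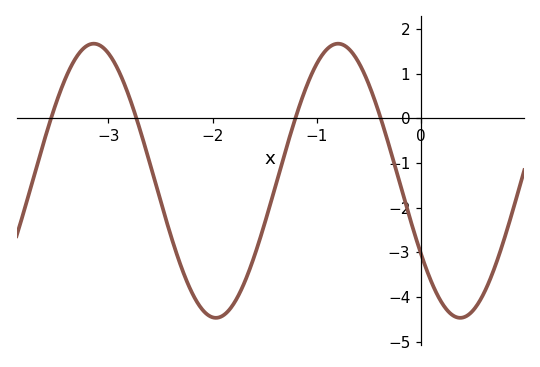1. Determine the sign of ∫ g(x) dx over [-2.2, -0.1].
negative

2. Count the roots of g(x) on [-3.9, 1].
4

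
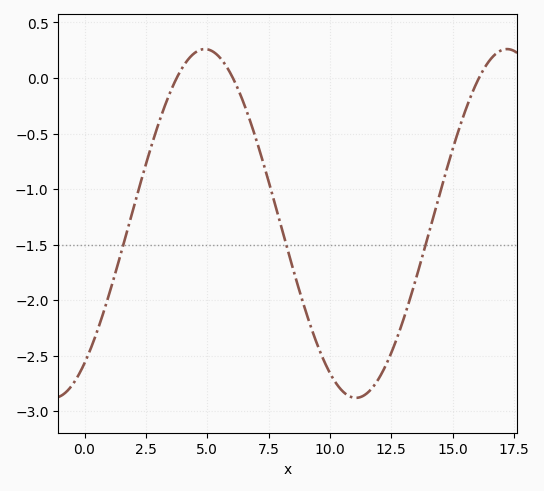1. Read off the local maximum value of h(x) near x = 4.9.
0.26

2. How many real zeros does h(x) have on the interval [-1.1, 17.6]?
3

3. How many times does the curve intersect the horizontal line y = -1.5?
3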